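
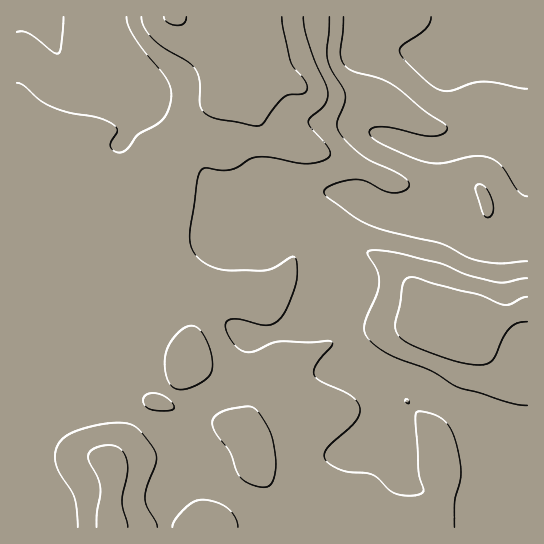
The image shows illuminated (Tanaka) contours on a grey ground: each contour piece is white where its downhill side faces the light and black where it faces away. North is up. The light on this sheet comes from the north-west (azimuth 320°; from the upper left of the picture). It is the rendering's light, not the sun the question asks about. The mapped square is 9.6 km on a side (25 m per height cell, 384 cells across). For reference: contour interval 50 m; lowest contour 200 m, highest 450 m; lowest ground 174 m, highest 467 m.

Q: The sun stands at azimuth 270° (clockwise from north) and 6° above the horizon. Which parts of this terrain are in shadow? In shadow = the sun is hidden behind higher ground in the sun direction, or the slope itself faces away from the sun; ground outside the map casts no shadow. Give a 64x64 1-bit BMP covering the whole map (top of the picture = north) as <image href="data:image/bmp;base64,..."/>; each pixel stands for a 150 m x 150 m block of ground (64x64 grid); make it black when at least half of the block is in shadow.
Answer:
<image width="64" height="64" href="data:image/bmp;base64,Qk0+AgAAAAAAAD4AAAAoAAAAQAAAAEAAAAABAAEAAAAAAAACAAATCwAAEwsAAAIAAAAAAAAA////AAAAAAAAAQAAAAAAAAADAAAAAAAAAAOAAAAAAAAAB4AAAAAAAAADgAAAAAAAAAOAAAAAAAAAA8AAAAAAAAABgAAAAAAAAAAAAAAAAAAAAAAAAAAAAAAAAAAAAAAAAAAAAAAAAAAAAAAAAAAAAAAAAAAAAAAAAAAAAAAAAAAAAAAAAAAAAAAAAAAAAAAAAAAAAAAAAAAAAAAAAAAAAAAAAAAAAAAAAAAAAAAAAAAAAADAAAAAAAAAAeAAAAAAAAAB4AAAAAAAAAHAAAAAAAAAAAAAAAAAAAAAAAAAAAAAAAAAAAAAAAAAAAAAAAAAAAAAAAAAAAAAAAAAAAAAAAAAAAAAAAAAAAAAAAAAAAAAAAAAAAAAAAAAAAAAAAAAAAAAAAAAAAAAAAYAAAAAAAAABwAAAAAAAAAHAAAAAAAAAAcAAAAAAAAABwAAAAAAAAAGAAAAAAAAAAAAAAAADAAAAAAAAAAIAAAAAAAAAAAAAAAAAAAAAAAAAAAAAAAAAAAAAADwAAAAAAAAAfAAAAAAAAAD4AAAAAAAAAHAAAAAAAAAAcAAAAAAAAAD4AAAAAAAAAPwAAAAAAAAB/AAAAAAAAAH+AAAAAAAAAf8AAAAAAAAD/4AAAAAAAAP/gAAAAAAAB/+AAAAAAAAP/wAAAAAAAB//AAAAAAAAH/4AAAAAAAAf/gAAA=="/>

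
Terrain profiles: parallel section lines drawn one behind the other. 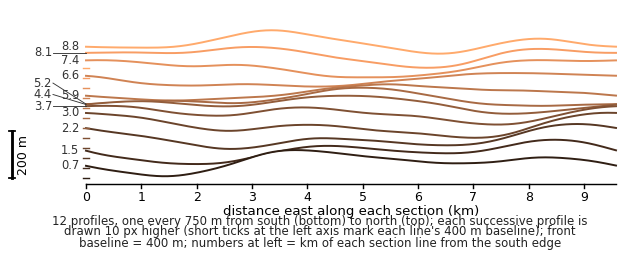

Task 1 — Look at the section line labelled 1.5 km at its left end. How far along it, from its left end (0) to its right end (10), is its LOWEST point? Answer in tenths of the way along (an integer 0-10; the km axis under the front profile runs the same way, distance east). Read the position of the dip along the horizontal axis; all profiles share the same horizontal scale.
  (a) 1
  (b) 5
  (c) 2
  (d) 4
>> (c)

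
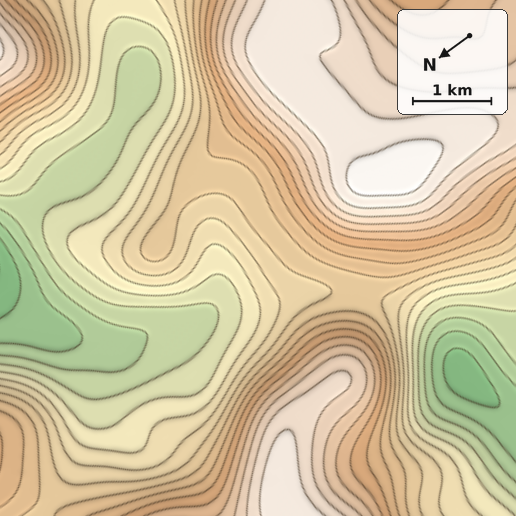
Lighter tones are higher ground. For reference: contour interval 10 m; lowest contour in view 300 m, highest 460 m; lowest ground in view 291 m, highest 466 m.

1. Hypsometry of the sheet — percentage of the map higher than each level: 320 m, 92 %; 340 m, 74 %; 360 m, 59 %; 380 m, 43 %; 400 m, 32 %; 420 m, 24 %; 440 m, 16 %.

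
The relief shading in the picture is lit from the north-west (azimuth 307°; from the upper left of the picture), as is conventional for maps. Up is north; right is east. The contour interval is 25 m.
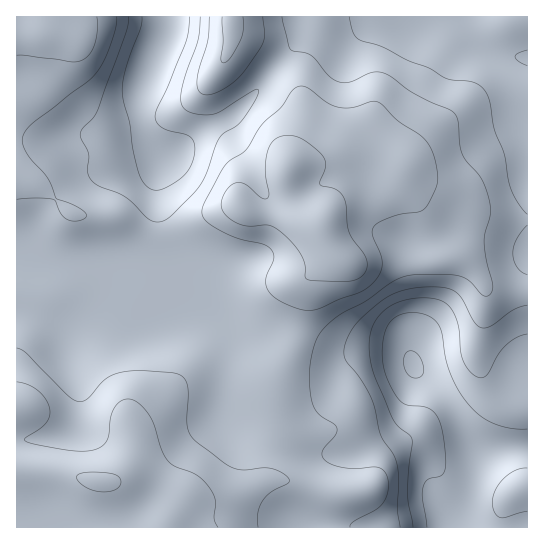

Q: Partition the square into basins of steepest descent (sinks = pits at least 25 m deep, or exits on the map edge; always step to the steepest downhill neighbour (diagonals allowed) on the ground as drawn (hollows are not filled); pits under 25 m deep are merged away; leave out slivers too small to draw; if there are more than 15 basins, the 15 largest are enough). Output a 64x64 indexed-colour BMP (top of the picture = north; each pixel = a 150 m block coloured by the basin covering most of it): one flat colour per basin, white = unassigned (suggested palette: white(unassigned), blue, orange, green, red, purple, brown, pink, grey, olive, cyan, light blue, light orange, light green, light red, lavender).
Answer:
<image width="64" height="64" href="data:image/bmp;base64,Qk12CAAAAAAAAHYAAAAoAAAAQAAAAEAAAAABAAQAAAAAAAAIAAATCwAAEwsAABAAAAAAAAAA////ALR3HwAOf/8ALKAsACgn1gC9Z5QAS1aMAMJ34wB/f38AIr28AM++FwDox64AeLv/AIrfmACWmP8A1bDFABEREREREREREREREREREREREREREREREREREREREREREREREREREREREREREREREREREREREREREREREREREREREREREREREREREREREREREREREREREREREREREREREREREREREREREREREREREREREREREREREREREREREREREREREREREREREREREREREREREREREREREREREREREREREREREREREREREREREREREREREREREREREREREREREREREREREREREREREREREREREREREREREREREREREREREREREREREREREREREREREREREREREREREREREREREREREREREREREREREREREREREREREREREREREREREREREREREREREREREREREREREREREREREREREREREREREREREREREREREREREREREREREREREREREREREREREREREREREREREREREREREREREREREREREREREREREREREREREREREREREREREREREREREREREREREREREREREREREREREREREREREREREREREREREREREREREREREREREREREREREREREREREREREREREREREREREREREREREREREREREREREREREREREREREREREREREREREREREREREREREREREREREREREREREREREREREREREREREREREREREREREREREREREREREREREREREREREREREREREREREREREREREREREREREREREREREREREREREREREREREREREREREREREREREREREREREREREREREREREREREREREREREREREREREREREREREREREREREREREREREREREREREREREREREREREREREREREREREREREREREREREREREREREREREREREREREREREREREREREREREREREREREREREREREREREREREREREREREREREREREREREREREREREREREREREREREREREREREREREREREREREREREREREREREREREREREREREREREREREREREREREREREREREREREREREREREREREREREREREREREREREREREREREREREREREREREREREREREREREREREREREREREREREREREREREREREREREREREREREREREREREREREREREREREREREREREREREREREREREREREREREREREREREREREREREREREREREREREREREREREREREREREREREREREREREREREREREREREREREREREzMzEREREREREREREREREREREREREREREREREREREREzMzMREREREREREREREREREREREREREREREREREREREzMzMxEREREREREREREREREREREREREREREREREREREzMzMzERERERERERERERERERERERERERERERERERERMzMzMzMRERERERERERERERERERERERERERERERERERMzMzMzMxEREREREREREREREREREREREREREREREREREzMzMzMzERERERERERIiIhEREREREREREREREREREREzMzMzMzMRERERERESIiIiIhERERERERERERERERERETMzMzMzMxERERIiIiIiIiIiIiEREiIiIRERERERERETMzMzMzMzERERIiIiIiIiIiIiIiIiIiIRERERERERETMzMzMzMzMRESIiIiIiIiIiIiIiIiIiIhERERERERETMzMzMzMzMxESIiIiIiIiIiIiIiIiIiIiERERERERERMzMzMzMzMzIiIiIiIiIiIiIiIiIiIiIiIRERERERERMzMzMzMzMzMiIiIiIiIiIiIiIiIiIiIiIhEREREREREzMzMzMzMzMyIiIiIiIiIiIiIiIiIiIiIiERERERERETMzMzMzMzMzIiIiIiIiIiIiIiIiIiIiIiIzMzMzETMzMzMzMzMzMzMiIiIiIiIiIiIiIiIiIiIiIiMzMzMzMzMzMzMzMzMzMyIiIiIiIiIiIiIiIiIiIiIiIzMzMzMzMzMzMzMzMzMzIiIiIiIiIiIiIiIiIiIiIiIiMzMzMzMzMzMzMzMzMzMiIiIiIiIiIiIiIiIiIiIiIiIzMzMzMzMzMzMzMzMzMyIiIiIiIiIiIiIiIiIiIiIiIjMzMzMzMzMzMzMzMzMzIiIiIiIiIiIiIiIiIiIiIiIiMzMzMzMzMzMzMzMzMzMiIiIiIiIiIiIiIiIiIiIiIiIzMzMzMzMzMzMzMzMzMyIiIiIiIiIiIiIiIiIiIiIiITMzMzMzMzMzMzMzMzMzIiIiIiIiIiIiIiIiIiIiIiIhMzMzMzMzMzMzMzMzMzMiIiIiIiIiIiIiIiIiIiIiIhEzMzMzMzMzMzMzMzMzMyIiIiIiIiIiIiIiIiIiIiIhETMzMzMzMzMzMzMzMzMzIiIiIiIiIiIiIiIiIiIiIhERMzMzMzMzMzMzMzMzMzMiIiIiIiIiIiIiIiIiIiIhEREzMzMzMzMzMzMzMzMzMyIiIiIiIiIiIiIiIiIiIRERETMzMzMzMzMzMzMzMzMzIiIiIiIiIiIiIiIiIiEREREREzMzMzMzMzMzMzMzMzMRESIiIiIiIiIiIiIiIRERERETMzMzMzMzMzMzMzMzMxERIiIiIiIiIiIiIiIhERERERMzMzMzMzMzMzMzMzMz"/>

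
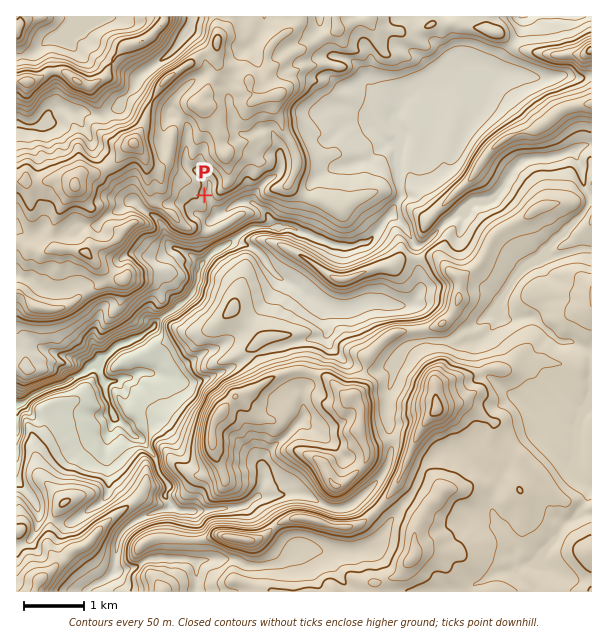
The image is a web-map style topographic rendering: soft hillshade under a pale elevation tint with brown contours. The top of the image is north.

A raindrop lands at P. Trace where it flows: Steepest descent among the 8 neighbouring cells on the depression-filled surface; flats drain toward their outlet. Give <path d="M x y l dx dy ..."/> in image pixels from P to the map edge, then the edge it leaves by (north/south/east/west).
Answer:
<path d="M204 195l3 0 3 3 0 3 3 3 5 11 7-3 9-8 3 0 2-1 13 0 6 4 2 0 9 9 4 9-1 2-14 0-1 1-6 0-6 5-5 1-10 9-6 3-5 0-15 15-4 9-2 12-3 3-1 8-9 9-6 1-9 9-2 0-4 5-2 0-12 13-1 0-8 6-9 3-3 3-3 0-4 3-3 0-11 9-1 0-15 15-2 0-3 3-6 2-18 10-13 3-18 9-11 8-4-2"/>
exit: west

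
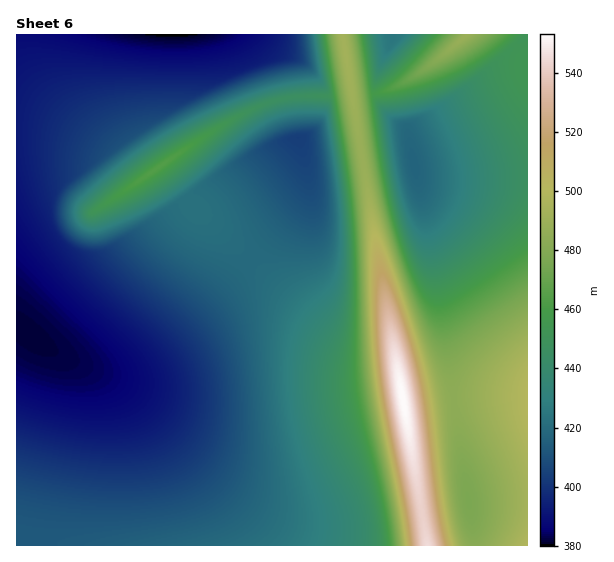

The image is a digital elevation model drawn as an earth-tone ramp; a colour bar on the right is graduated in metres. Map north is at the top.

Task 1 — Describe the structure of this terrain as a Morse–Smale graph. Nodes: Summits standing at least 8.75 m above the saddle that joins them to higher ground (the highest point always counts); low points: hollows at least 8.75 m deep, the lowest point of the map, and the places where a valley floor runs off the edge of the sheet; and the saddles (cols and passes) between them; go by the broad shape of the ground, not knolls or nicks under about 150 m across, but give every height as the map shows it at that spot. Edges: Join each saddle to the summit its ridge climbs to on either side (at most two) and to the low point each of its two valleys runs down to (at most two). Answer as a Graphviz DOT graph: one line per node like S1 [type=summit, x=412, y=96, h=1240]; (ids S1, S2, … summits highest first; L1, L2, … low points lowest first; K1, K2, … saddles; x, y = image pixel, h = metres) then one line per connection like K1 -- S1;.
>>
graph terrain {
  S1 [type=summit, x=403, y=400, h=553];
  S2 [type=summit, x=527, y=399, h=500];
  S3 [type=summit, x=466, y=36, h=489];
  S4 [type=summit, x=158, y=168, h=464];
  L1 [type=low, x=171, y=35, h=380];
  L2 [type=low, x=37, y=337, h=382];
  L3 [type=low, x=298, y=139, h=404];
  L4 [type=low, x=414, y=164, h=417];
  L5 [type=low, x=393, y=39, h=425];
  K1 [type=saddle, x=422, y=517, h=542];
  K2 [type=saddle, x=362, y=152, h=488];
  K3 [type=saddle, x=454, y=401, h=484];
  K4 [type=saddle, x=378, y=93, h=459];
  K5 [type=saddle, x=514, y=45, h=452];
  K6 [type=saddle, x=282, y=99, h=446];
  K7 [type=saddle, x=250, y=260, h=420];
  K1 -- S1;
  K1 -- L2;
  K1 -- L4;
  K2 -- S1;
  K2 -- L3;
  K2 -- L4;
  K3 -- S1;
  K3 -- S2;
  K3 -- L4;
  K4 -- S1;
  K4 -- S3;
  K4 -- L4;
  K4 -- L5;
  K5 -- S1;
  K5 -- S3;
  K5 -- L4;
  K6 -- S1;
  K6 -- S4;
  K6 -- L1;
  K6 -- L3;
  K7 -- S1;
  K7 -- L2;
  K7 -- L3;
}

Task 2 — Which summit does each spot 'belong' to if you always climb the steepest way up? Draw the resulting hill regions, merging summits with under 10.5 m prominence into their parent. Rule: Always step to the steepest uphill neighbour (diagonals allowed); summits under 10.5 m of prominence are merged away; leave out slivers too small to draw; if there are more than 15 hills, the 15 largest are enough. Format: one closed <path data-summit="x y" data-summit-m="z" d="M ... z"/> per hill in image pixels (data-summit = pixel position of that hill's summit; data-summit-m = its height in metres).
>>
<path data-summit="403 400" data-summit-m="553" d="M391 34l-142 0 23 26 0 5 3 0 0 10 4 9-2 3 3 0 0 9 3 4 2 17 6 19 4 3-25 7-29 16-95 67-43 36-69 70-4 0-9-8-5 1 1 218 458-1-34-238-25-131 17 3 14 0 81-4 0-139-61 53-24 18-32 20-2 6-25-22-9-16 4-26 13-28z"/><path data-summit="159 167" data-summit-m="464" d="M247 34l-231 1 1 292 4 0 9 8 4 0 69-70 43-36 95-67 29-16 25-7-4-3-6-19-2-17-3-4 0-9-3 0 2-3-4-9 0-10-3 0 0-5-4-5z"/><path data-summit="527 399" data-summit-m="500" d="M527 175l-80 4-14 0-17-3 25 131 34 239 53-1z"/><path data-summit="467 35" data-summit-m="489" d="M527 34l-134 0-1 7-13 28-4 16 1 14 8 12 25 22 2-6 32-20 24-18 52-46z"/>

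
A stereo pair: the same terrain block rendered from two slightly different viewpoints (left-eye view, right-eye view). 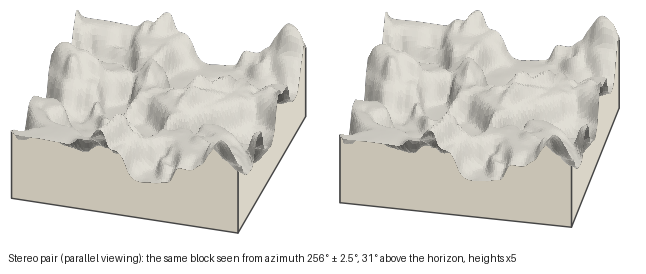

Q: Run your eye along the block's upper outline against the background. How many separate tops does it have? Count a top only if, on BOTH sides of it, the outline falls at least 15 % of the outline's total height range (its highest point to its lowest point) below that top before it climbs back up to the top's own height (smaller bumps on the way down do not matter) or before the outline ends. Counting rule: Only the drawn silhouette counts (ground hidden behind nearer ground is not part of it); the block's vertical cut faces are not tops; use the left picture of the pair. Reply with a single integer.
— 2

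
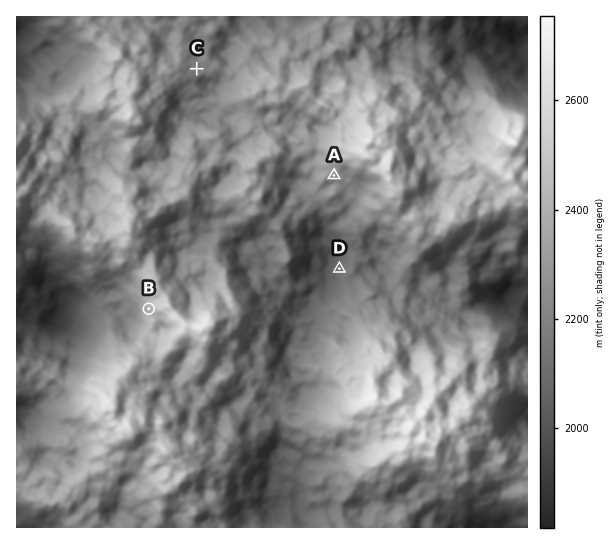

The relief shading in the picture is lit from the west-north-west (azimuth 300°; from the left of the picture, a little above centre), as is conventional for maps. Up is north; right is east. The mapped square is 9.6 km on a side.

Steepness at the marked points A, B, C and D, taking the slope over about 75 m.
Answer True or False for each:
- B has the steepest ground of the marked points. True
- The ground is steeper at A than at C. True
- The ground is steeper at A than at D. False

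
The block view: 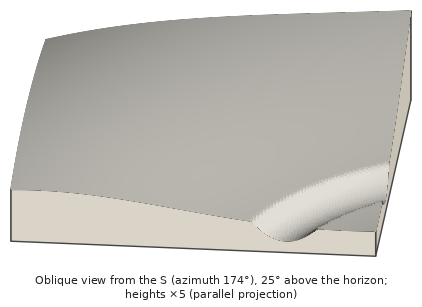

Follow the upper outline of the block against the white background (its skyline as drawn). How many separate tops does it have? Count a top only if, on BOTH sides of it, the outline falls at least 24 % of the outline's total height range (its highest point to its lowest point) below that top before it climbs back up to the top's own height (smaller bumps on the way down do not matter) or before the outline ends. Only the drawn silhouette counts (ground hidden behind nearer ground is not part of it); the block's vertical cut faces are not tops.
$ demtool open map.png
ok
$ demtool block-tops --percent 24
0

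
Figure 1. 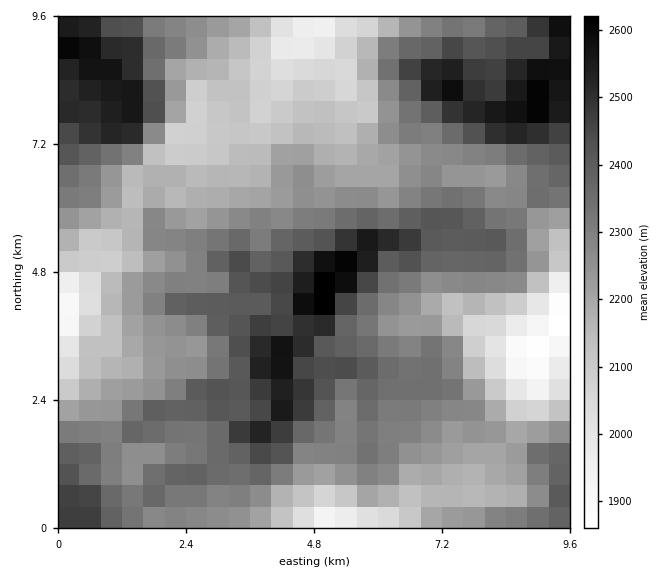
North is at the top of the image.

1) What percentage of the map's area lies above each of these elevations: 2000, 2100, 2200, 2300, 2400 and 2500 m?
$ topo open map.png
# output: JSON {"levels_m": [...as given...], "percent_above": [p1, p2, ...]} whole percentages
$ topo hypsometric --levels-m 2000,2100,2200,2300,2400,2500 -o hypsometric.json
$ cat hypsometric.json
{"levels_m": [2000, 2100, 2200, 2300, 2400, 2500], "percent_above": [96, 87, 71, 47, 24, 10]}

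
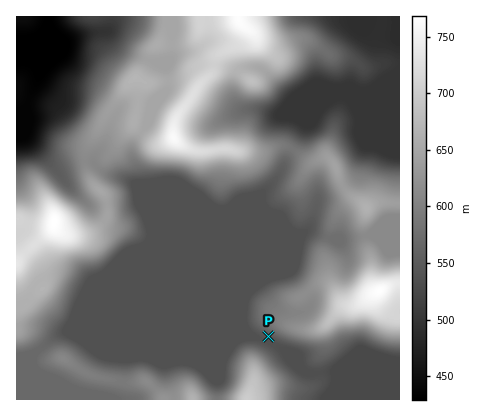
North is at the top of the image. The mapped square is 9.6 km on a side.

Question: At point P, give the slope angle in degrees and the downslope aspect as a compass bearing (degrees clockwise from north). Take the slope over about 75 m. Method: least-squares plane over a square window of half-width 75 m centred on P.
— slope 6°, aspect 203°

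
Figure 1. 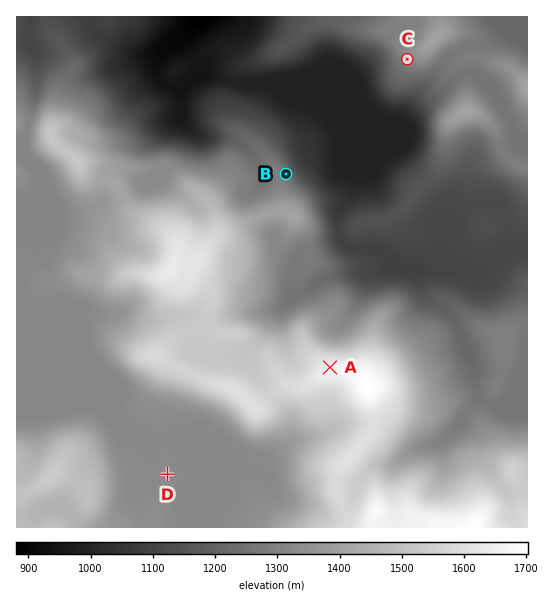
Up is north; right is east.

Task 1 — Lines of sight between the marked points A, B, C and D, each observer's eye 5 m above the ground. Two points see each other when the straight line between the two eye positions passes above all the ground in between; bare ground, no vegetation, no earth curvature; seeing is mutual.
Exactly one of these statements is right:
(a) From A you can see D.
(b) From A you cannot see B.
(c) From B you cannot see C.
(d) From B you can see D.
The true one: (b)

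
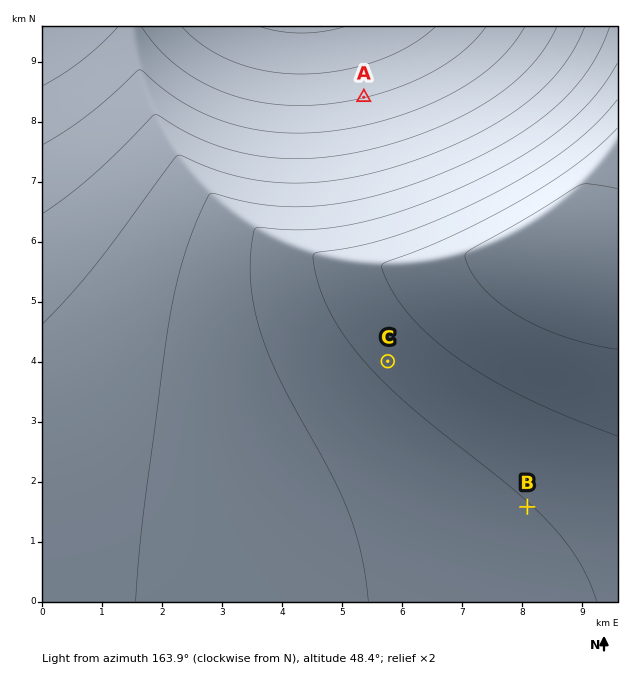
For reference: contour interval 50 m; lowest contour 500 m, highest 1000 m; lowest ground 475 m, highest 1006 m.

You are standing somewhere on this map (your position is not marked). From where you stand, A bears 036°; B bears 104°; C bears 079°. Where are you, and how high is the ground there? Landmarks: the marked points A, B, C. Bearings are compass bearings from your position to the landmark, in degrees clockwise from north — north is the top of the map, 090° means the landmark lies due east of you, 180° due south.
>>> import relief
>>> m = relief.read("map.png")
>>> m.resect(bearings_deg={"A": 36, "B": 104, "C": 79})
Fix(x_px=137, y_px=410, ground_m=710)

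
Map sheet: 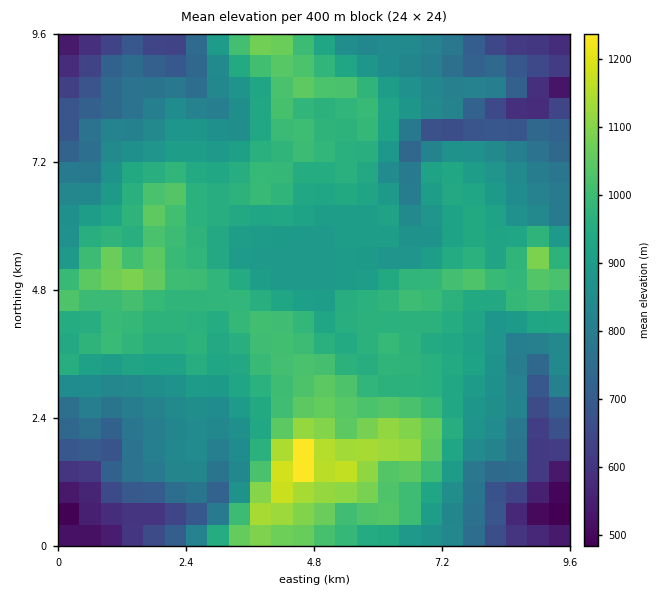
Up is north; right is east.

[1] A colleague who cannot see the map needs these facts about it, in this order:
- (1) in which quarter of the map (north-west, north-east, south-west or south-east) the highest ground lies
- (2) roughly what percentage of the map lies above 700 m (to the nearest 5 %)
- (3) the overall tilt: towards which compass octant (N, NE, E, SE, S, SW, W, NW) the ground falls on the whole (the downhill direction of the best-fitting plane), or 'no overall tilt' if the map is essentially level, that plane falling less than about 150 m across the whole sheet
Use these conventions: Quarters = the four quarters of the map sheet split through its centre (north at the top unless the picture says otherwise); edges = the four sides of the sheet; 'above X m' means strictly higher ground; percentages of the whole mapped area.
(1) Look to the south-west quarter for the highest ground.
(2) About 90 % of the map lies above 700 m.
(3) No overall tilt - high and low ground are spread across the sheet.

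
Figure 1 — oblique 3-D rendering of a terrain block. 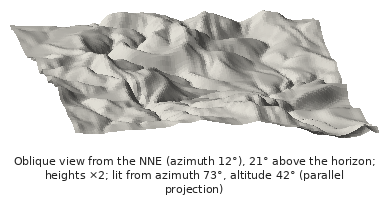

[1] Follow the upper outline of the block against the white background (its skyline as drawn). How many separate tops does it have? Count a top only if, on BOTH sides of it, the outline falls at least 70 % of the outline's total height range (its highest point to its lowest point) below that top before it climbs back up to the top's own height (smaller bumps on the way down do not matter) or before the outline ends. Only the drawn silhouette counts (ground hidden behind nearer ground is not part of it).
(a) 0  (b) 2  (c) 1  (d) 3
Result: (a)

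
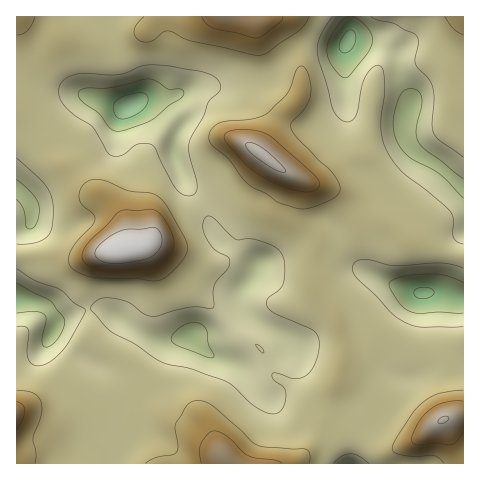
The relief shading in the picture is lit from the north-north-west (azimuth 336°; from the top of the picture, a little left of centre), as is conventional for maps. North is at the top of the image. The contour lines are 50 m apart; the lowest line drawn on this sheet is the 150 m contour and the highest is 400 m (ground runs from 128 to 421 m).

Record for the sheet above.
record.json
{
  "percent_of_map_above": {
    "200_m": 94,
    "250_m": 73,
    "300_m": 16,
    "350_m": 6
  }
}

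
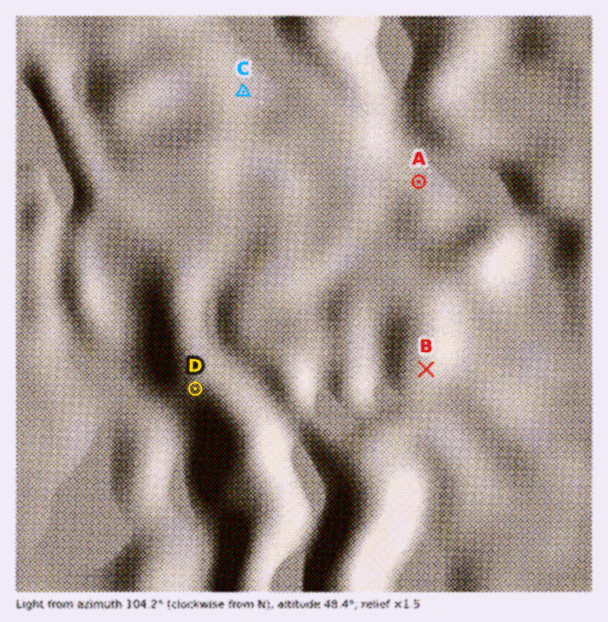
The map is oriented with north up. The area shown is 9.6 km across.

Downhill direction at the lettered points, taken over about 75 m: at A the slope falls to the NE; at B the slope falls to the SE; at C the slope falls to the E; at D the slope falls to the SW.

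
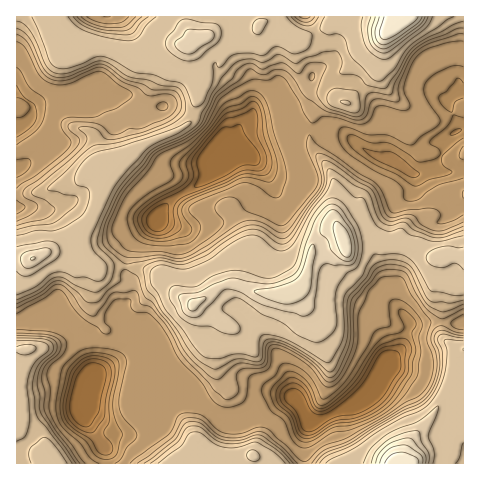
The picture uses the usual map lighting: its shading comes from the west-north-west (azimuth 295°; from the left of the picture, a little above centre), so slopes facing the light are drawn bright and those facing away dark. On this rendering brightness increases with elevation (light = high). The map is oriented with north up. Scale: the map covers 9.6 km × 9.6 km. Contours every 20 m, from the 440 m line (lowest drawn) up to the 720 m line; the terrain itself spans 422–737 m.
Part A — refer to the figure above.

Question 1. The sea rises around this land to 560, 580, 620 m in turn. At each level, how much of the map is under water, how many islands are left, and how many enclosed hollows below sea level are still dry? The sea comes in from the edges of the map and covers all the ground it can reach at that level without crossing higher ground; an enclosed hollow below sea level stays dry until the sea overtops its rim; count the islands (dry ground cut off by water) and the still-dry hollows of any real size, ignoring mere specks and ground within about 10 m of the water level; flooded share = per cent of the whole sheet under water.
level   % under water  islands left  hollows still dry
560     49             0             0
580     55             0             0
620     70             0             0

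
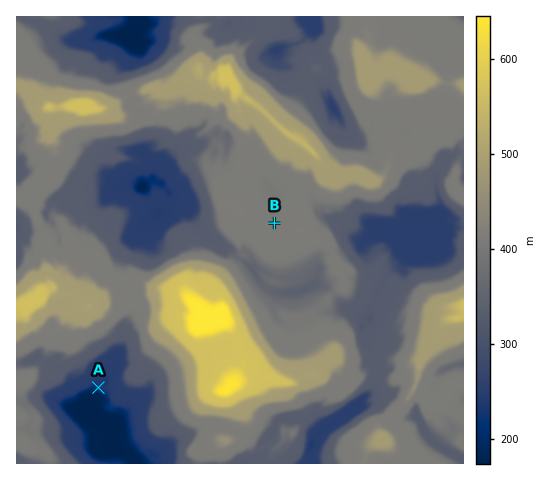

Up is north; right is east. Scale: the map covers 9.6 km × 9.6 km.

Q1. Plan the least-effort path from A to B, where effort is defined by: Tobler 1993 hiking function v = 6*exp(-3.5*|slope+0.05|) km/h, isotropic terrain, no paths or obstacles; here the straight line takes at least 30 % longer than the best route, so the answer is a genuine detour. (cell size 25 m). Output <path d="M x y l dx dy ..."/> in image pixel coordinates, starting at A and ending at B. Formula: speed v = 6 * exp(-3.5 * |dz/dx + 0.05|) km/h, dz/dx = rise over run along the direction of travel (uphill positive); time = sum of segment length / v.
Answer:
<path d="M98 388l0-5 1-2 0-23 2-2 5-6 3-4 1-3 0-6 7-14 12-11 15-31 2-2 2-1 4-4 31-16 32 0 2 1 10 0 4-2 4 0 2-1 2-5 3-2 1-3 16-8 15-15"/>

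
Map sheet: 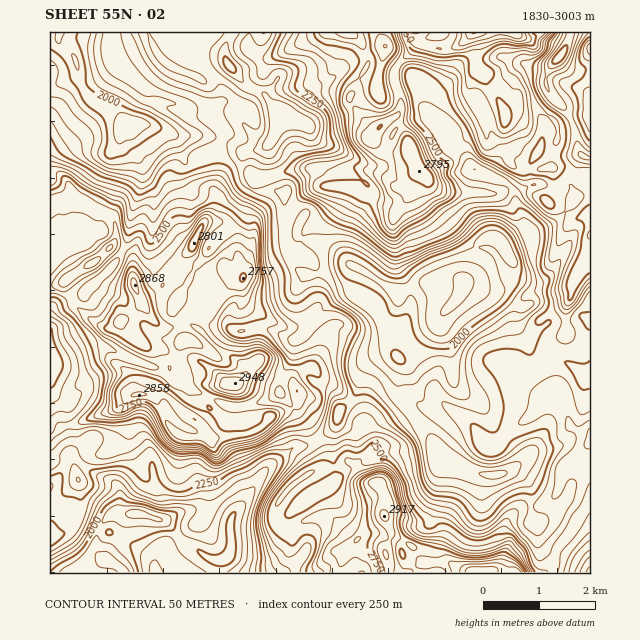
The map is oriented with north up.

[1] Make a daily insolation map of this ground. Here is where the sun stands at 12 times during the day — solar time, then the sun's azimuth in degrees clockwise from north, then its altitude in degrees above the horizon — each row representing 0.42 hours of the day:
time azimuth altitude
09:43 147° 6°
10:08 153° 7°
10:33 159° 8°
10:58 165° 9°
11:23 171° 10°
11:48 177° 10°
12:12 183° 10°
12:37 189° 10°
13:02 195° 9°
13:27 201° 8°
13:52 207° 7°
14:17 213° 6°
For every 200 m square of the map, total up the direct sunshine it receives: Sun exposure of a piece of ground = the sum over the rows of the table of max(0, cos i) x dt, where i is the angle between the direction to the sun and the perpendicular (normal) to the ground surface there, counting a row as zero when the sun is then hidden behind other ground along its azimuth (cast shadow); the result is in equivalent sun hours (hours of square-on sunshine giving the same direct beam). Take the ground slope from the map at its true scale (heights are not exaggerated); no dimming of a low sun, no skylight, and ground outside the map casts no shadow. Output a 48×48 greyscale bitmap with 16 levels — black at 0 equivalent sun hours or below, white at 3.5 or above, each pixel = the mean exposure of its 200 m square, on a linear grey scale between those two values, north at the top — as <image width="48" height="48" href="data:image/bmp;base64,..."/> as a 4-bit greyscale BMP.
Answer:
<image width="48" height="48" href="data:image/bmp;base64,Qk32BAAAAAAAAHYAAAAoAAAAMAAAADAAAAABAAQAAAAAAIAEAAATCwAAEwsAABAAAAAAAAAAAAAAABEREQAiIiIAMzMzAERERABVVVUAZmZmAHd3dwCIiIgAmZmZAKqqqgC7u7sAzMzMAN3d3QDu7u4A////AKlSEGZCIhAAATV1FXRnZkE2hRABAAAlMd2kV4UiMRFBEjZ4IUVVdiEwAAAAABAUUKy4iFEAIlhzNFeHUxASIDQQAAAAAAAUdSWYVBAAA5hSNGdkZRADM0AAAAAAAAABWBFYQAAAASRUMkUhRTACWEEAAAAAAQAANTM2hDNYp0NWQiJSAAADMTEAAAAAARIhFCZ3q7793sh3dBBFIAAlUhAAAAAAAAAzEiWXZpqXmpqoZSAFYwA2dBAAAAAAAAATIoMiWrdEZnnLlzEANkIgAAAAAAAAAAAUQ3MX3rdFaJr/yVIQABMwAAAAAAAAAAACVFREWKh4z//87ZYwAAAAAAAAAAASIQAAE4lxI1ec7/yL//tSEAAAAAAAAAAAJDIREjirmXepgiUQE57JcgAAAAAAAAAAE1QiMQE6//zJJHIBIRe6hhAAAAAAAAAAASQyEAAAF9/oRAAQAAAUdjAAAAAAAAAAERMyEAEQFFq0MABK6iADUyMAAAAAAAARERIyEBIiIQAAAAJ5l1ERADMAAAAAAAARERAREREkQxAAABEgAoYgAyAAAAAAAAERERAAEyNFZAAAADMAAVcgAQAAAAAAAAASEREBNFZVMBRUMAAAAAEAAAIQAAAAAAABARI0Q1ZmaaYhIQEAAAAAAAIhAAAAAAAAAAE0Q1V5mXMmVlIAAAAAAAIxAAAAAAAAABISIrqUASSDABEQABEAAAAAAAAAAAAAAAI2MocwAARhECIxAREAAAAAAAAAAAAAAAA5xscQABYSQiIldSIAAAAAAAAAAAAAABFVeGpxATQRRCM1eFIAAAAAABEAAAAAAAIjWgF6MBAQFUJEI0EAAAAAE2UhAAAAACVRJxADcxAAA2ERECEAAAEBNruUIREQAENSEyAAFiAAAZMAADIQABIje9zuxzERA0IzExEAAAAAABYQADMREjVorOy87rURNTIlNBIQAAAAAARRABMiI1iqqs3KibqHhzREcmQjEAAAAAAQAAMjImmphVrcl4zux3q0JENCEAAAAAAAAAERZ4mZYyeb3Kzup7tzAAIQAAAAAAAAAAARW8qXJHV6uHd2aGIDMgEAAAAAAAAAACVkIiIhVyR3QQAAKmJURBAAAAAAAAAAAAAkQgAEQSVSEhAX63qXMQAAAAAAAAAAAAAAAAACZ1UwAUXdZDABAAAAAAAAAAAAAAAAAAA7tSQhAVipdlJFJAAAAAAAAAABEQAAAAB2VREAATZnuZU0WAAAAAAAAAABETAAAANBFVAAE0ZWmXVCRwAAAAAAAAAREiAAAAVBACIRJGdFNUUgNAAAAAAAABACEQESI2ZQAAEiM1VFEzEAJAAAAAERIRAAABI0ZVMRAAESIlZzESADUhAAAREiAAAAADMBJDEAADESNDiEEBEBEBAAEiMgAAAAASRDM0MRECRHqWUyECIAEwABIjMAABEQJTWrlmQyEAnv/aMgJGgQGAASM0IAEiJCIgAmmYd3EBa5d9y6v/lQAwERIzESMzRUAQARN5u0EUdiATzc7FiiAA=="/>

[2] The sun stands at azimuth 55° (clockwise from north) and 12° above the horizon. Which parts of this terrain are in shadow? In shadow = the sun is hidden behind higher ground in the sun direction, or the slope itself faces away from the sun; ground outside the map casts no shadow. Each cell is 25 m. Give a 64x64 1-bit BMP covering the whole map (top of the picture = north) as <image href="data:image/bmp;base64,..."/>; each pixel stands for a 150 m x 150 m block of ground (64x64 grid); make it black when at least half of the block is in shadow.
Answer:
<image width="64" height="64" href="data:image/bmp;base64,Qk0+AgAAAAAAAD4AAAAoAAAAQAAAAEAAAAABAAEAAAAAAAACAAATCwAAEwsAAAIAAAAAAAAA////AAAAAAAB8f//3wMAAkPg///PAAAAP8D/945gAAA/AP///gAAAB+B//f/AAAAH/+f4/8AAAD//w/B/gAACP//h8D+AAAA///D4P4AAAD//4HgfgAAQv//4PB8AADw///w8DAD9vD///j4IAP/8P///vgAB/nw///v+AAH4PD//+eeAAfAeP/+YAwAB8A4//3AADAPgBj/+wBAMAMACP/6fAAgAAAA//D+GCAAAAD/gPwYAADwAP8AcAAAAeAA/4DwAAAB4AD/OMQAAAHgAP/wGAAAAMAA/+AwAAAAwAD/weAAAAADAP+AwAAAAQ/A/xAGAAAD//D/MAQAAAP/+O/gBAAAA//4z+AGAAAP//zHwAYGEF//+IPACAf/3//4A8AQD/+P//wBhAAP/9///ACDgA//v//+AgOAH/+P//4CAYAf/4D/9wcMwD//gH//AgTAP/+Af/sABAA//wB/8AAAAD//gH/gAAAgf//AB8BAAAB/j6A/wcAYAT//cH/wAAgAP//h/mAAAAD//+H8AAAAAP//w/ADAAAA//zD8CcA/+B/+Ef8BwH/8H/4D/wHAf/gf/gf/AcD/gB/8B/4Dg//wf/zn/geD+8D/+Of8B4f2AP/5//wOD8wB/+//+A4PmAP/7//wB48QA/////fHzyADn/7///PPAAGd/nx/4cMAAA/8eHmAw=="/>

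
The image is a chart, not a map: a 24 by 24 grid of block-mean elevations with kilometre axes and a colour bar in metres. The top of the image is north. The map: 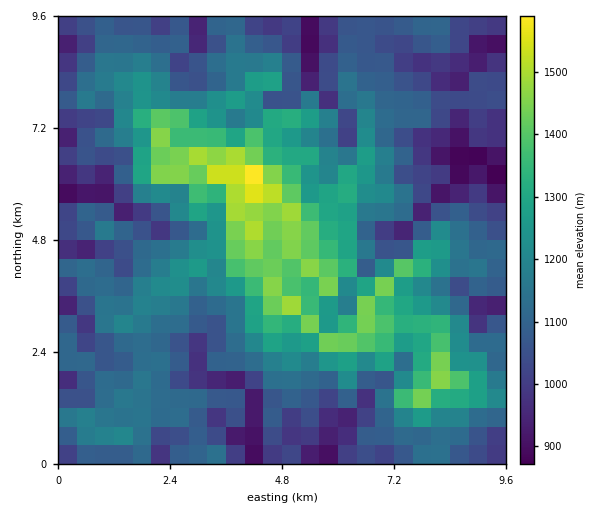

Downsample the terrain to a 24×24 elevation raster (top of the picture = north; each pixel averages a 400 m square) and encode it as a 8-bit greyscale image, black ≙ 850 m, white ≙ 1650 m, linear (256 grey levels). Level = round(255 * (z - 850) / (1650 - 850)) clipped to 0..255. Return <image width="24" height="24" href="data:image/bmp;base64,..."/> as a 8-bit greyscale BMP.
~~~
<image width="24" height="24" href="data:image/bmp;base64,Qk12BgAAAAAAADYEAAAoAAAAGAAAABgAAAABAAgAAAAAAEACAAATCwAAEwsAAAABAAAAAAAAAAAAAAEBAQACAgIAAwMDAAQEBAAFBQUABgYGAAcHBwAICAgACQkJAAoKCgALCwsADAwMAA0NDQAODg4ADw8PABAQEAAREREAEhISABMTEwAUFBQAFRUVABYWFgAXFxcAGBgYABkZGQAaGhoAGxsbABwcHAAdHR0AHh4eAB8fHwAgICAAISEhACIiIgAjIyMAJCQkACUlJQAmJiYAJycnACgoKAApKSkAKioqACsrKwAsLCwALS0tAC4uLgAvLy8AMDAwADExMQAyMjIAMzMzADQ0NAA1NTUANjY2ADc3NwA4ODgAOTk5ADo6OgA7OzsAPDw8AD09PQA+Pj4APz8/AEBAQABBQUEAQkJCAENDQwBEREQARUVFAEZGRgBHR0cASEhIAElJSQBKSkoAS0tLAExMTABNTU0ATk5OAE9PTwBQUFAAUVFRAFJSUgBTU1MAVFRUAFVVVQBWVlYAV1dXAFhYWABZWVkAWlpaAFtbWwBcXFwAXV1dAF5eXgBfX18AYGBgAGFhYQBiYmIAY2NjAGRkZABlZWUAZmZmAGdnZwBoaGgAaWlpAGpqagBra2sAbGxsAG1tbQBubm4Ab29vAHBwcABxcXEAcnJyAHNzcwB0dHQAdXV1AHZ2dgB3d3cAeHh4AHl5eQB6enoAe3t7AHx8fAB9fX0Afn5+AH9/fwCAgIAAgYGBAIKCggCDg4MAhISEAIWFhQCGhoYAh4eHAIiIiACJiYkAioqKAIuLiwCMjIwAjY2NAI6OjgCPj48AkJCQAJGRkQCSkpIAk5OTAJSUlACVlZUAlpaWAJeXlwCYmJgAmZmZAJqamgCbm5sAnJycAJ2dnQCenp4An5+fAKCgoAChoaEAoqKiAKOjowCkpKQApaWlAKampgCnp6cAqKioAKmpqQCqqqoAq6urAKysrACtra0Arq6uAK+vrwCwsLAAsbGxALKysgCzs7MAtLS0ALW1tQC2trYAt7e3ALi4uAC5ubkAurq6ALu7uwC8vLwAvb29AL6+vgC/v78AwMDAAMHBwQDCwsIAw8PDAMTExADFxcUAxsbGAMfHxwDIyMgAycnJAMrKygDLy8sAzMzMAM3NzQDOzs4Az8/PANDQ0ADR0dEA0tLSANPT0wDU1NQA1dXVANbW1gDX19cA2NjYANnZ2QDa2toA29vbANzc3ADd3d0A3t7eAN/f3wDg4OAA4eHhAOLi4gDj4+MA5OTkAOXl5QDm5uYA5+fnAOjo6ADp6ekA6urqAOvr6wDs7OwA7e3tAO7u7gDv7+8A8PDwAPHx8QDy8vIA8/PzAPT09AD19fUA9vb2APf39wD4+PgA+fn5APr6+gD7+/sA/Pz8AP39/QD+/v4A////ADNMS0tWKktRXDEPLzgaEDI+NUZbXEY8L0tnbHFdOT5LOxgSPCsuGyVKS1ZTWldCMmNrYF5gV1lJKz8WSjA+JB00UW6Ebm5XUz9AWWJfWFZVR0YWRE9GNk4nXqO8lpOJcyVEWFVhVzoqIBk1W11WT3ZKRHWiwqyJZVNUREpaW0onT1BZanRof4lyi1qSvXt7U1Q3RVVZU0IrQVlwjIKJuriuoYWPqXZXV0gsYW9kWVlIQWCLnpW9gp28q5eanXIqRR5AYF5saWNOV2CNuMuig2i9n4+Bc1QgGzVVWFFqdHdhcoKjwqqgvnOMvYZyXTxPSVJZUTxXaHqDcKm0uK7DsplLdbCZeV1hUCYeMz9VW2Z4e7bDtcCzoIxjQUSGhGFUVThGZFBALEZYfL7QusK0lo5QMB9KdVxOPzdQSBstRHKNf83IwMujjopjYVcdQk08NA4VFDJqdW2lnNDi1bOCjJR3dF45FB4uFB0sHk2NwMG32trswaF9b5CAZT02LgwWBzJCOz+Mub3Oxc+7mpGRbWKHaVAsFAoJExxAVml/wqOjoY2rkIJuWzN2VD0oIhIsKS82OXGXsqyLfWRzkpaHazhvWFNTOB4xKUlkVmx9dGhoeYV2QUFkJlpiUlFNPDo7PjlaZnJ8bUU/UWSGiUUcPF9PTEE5JBs8OitKYmBpWzVCWmRkakkRO05GRzEoLSQaKRsyU1RQTE4gP15MRTANJ0hFOzhFSzgVEDI/TUNEM0YdUVQ2LTUOLUNFQ0lSUzcyLQ=="/>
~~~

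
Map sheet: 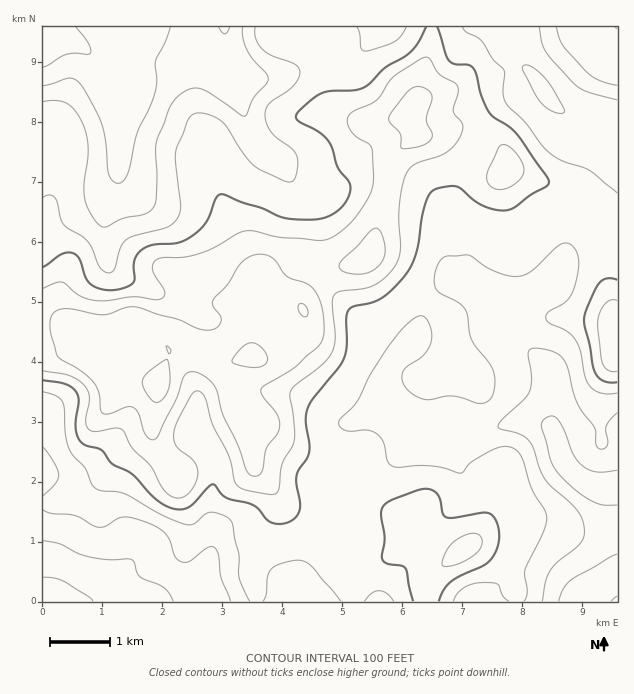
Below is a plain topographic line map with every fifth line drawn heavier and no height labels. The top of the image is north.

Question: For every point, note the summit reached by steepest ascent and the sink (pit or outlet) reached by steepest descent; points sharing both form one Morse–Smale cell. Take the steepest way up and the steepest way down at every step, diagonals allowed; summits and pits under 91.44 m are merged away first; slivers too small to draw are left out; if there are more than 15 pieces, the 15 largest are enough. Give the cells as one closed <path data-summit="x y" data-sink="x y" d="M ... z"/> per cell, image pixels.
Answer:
<path data-summit="158 384" data-sink="617 601" d="M467 128l-10 0-20 6-21 2-18 15-8 15-3 26-11 34-4 30-10 7-30 5-13 7-10 11-7 14 0 7 4 9 2 12-8 15-8 9-11 6-19 1-12-3-20 6-2 2 0 11 3 13 6 14 43 42 78 54 42 18 7 0 21 20 23 15 8 2-14 10-15 14-4 12 1 13 190 0 1-251-4-2 0-40-11-39-5-29-8-19-16-23-9-9-56-20-3-16-5-7-10-9z"/><path data-summit="158 384" data-sink="43 52" d="M431 26l-388 0-1 296 35 6 15 30 11 8 12 14 24 0 19 3 12-31 24 1 26 11 7 0 24-8-1-13-10-34 0-12 11-13 11-6 30 20 9 8 5-15 9-12 10-9 37-7 10-7 4-30 11-34 5-30 6-11 19-16-7-17 0-6 8-13 0-17 12-34z"/><path data-summit="158 384" data-sink="47 601" d="M56 323l-14 1 1 278 382 0 1-13 4-12 15-14 14-10-8-2-23-15-21-20-7 0-42-18-78-54-43-42-6-14-4-24-7 0-26-11-24-1-12 31-19-3-24 0-12-14-11-8-15-30z"/><path data-summit="158 384" data-sink="617 27" d="M617 26l-184 0-4 28-11 28 0 17-8 13 0 6 8 18 19-2 20-6 15 2 19 8 10 9 5 7 3 16 50 16 15 13 16 23 8 19 5 29 9 28 2 52 4-1z"/><path data-summit="158 384" data-sink="47 601" d="M262 278l-11 6-9 10-2 15 8 22 4 24 10 4 12 0 13-5 13-11 6-10 2-11-5-13-11-11z"/>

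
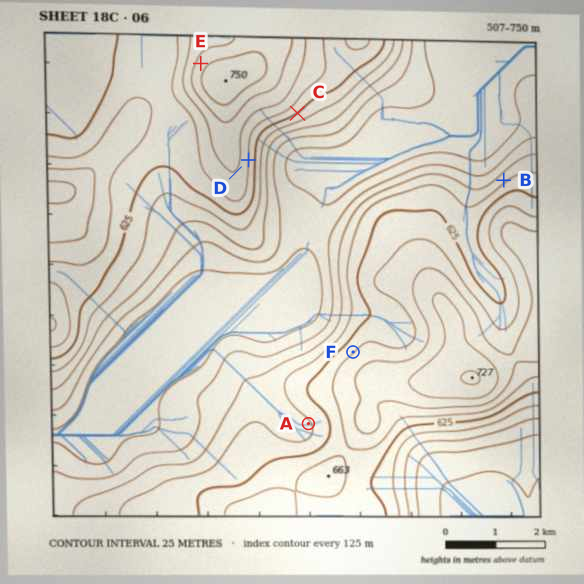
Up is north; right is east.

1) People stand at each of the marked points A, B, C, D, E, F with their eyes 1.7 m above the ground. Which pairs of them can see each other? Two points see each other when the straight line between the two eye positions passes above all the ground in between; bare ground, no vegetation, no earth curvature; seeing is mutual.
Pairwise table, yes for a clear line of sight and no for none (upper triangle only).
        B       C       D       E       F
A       no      no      no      no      no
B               yes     yes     no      no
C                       yes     no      yes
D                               no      yes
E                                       no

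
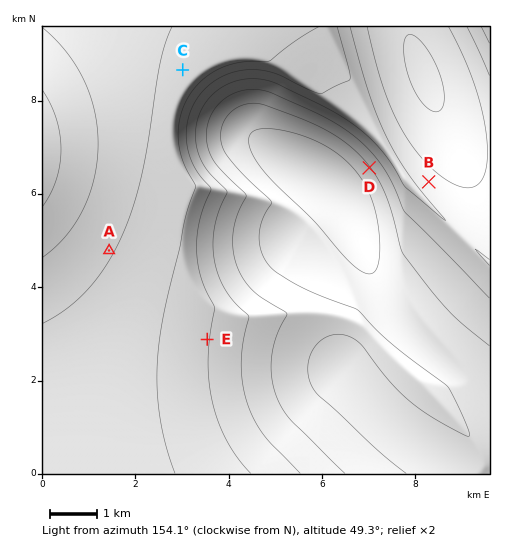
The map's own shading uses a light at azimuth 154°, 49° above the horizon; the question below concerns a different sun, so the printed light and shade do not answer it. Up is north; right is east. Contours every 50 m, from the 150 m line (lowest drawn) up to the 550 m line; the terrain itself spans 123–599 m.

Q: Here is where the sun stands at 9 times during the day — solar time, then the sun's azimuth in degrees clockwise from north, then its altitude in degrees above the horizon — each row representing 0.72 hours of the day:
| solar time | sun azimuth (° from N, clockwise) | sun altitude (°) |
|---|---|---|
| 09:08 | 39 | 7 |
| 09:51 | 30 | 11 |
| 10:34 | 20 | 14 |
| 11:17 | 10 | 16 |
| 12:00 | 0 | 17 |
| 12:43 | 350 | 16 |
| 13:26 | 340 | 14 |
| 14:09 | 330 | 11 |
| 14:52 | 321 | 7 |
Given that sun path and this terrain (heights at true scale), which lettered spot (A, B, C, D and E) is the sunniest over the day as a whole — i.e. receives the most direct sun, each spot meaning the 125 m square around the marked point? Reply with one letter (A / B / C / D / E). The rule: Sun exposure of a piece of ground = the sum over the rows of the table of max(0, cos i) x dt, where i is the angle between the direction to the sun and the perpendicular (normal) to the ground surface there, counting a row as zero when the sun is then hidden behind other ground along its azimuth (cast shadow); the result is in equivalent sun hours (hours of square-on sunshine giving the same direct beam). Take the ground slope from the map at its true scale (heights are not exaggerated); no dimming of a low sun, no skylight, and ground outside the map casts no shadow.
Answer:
D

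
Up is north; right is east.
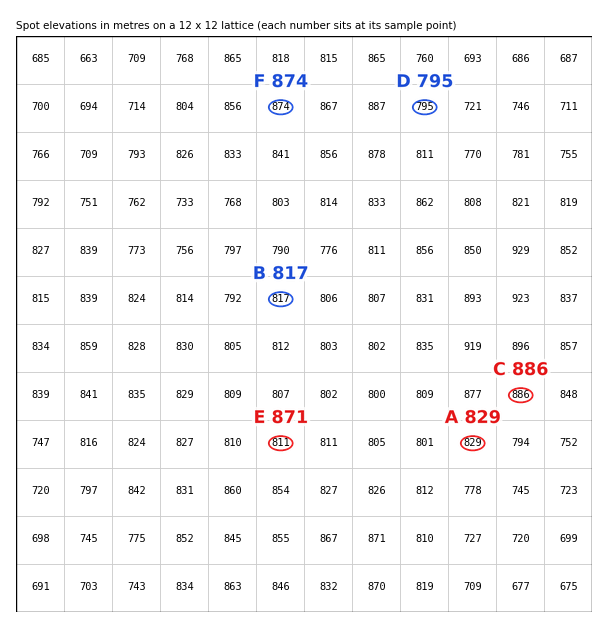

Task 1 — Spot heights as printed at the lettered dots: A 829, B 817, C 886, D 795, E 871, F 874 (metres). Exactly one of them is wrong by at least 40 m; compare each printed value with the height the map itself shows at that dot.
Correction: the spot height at E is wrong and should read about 811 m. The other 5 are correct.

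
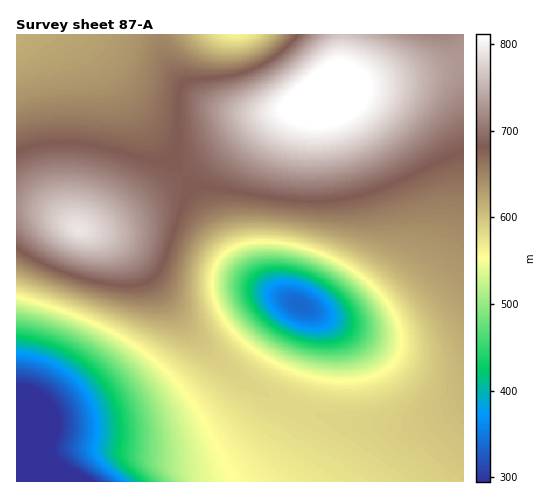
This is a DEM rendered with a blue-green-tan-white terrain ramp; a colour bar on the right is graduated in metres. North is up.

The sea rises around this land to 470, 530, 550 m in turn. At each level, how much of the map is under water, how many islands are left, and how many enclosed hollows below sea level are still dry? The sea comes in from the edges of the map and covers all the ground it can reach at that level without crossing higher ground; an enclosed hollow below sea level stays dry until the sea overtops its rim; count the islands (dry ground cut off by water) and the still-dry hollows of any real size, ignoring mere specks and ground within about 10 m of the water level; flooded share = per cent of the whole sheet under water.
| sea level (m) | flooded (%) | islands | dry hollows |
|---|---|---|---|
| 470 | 8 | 0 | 1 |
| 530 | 12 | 0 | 1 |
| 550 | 14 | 0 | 1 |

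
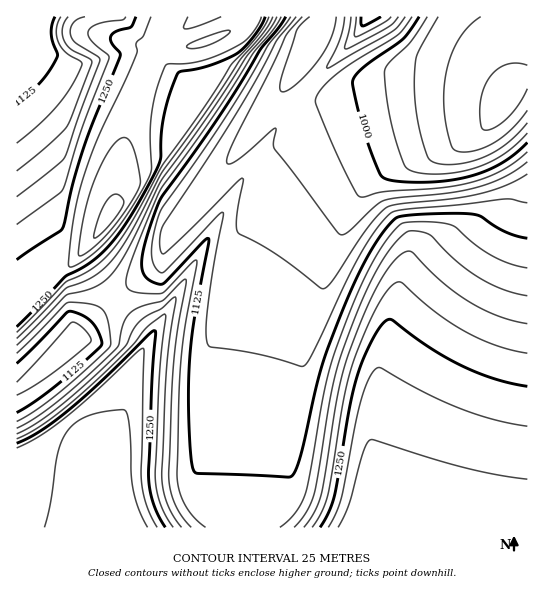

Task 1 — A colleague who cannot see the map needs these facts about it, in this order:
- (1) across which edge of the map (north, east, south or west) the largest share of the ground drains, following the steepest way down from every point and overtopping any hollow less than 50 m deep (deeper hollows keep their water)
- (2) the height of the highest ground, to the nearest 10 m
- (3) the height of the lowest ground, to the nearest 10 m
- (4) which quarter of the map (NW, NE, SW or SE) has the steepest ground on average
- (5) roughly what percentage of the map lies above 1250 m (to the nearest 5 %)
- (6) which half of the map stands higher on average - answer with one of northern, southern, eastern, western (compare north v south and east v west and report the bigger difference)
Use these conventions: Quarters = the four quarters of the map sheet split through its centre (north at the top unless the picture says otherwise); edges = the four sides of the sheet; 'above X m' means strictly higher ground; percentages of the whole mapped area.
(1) The largest share of the runoff leaves by the eastern edge.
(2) About 1330 m is the highest elevation on the sheet.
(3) About 890 m is the lowest elevation on the sheet.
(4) The steepest ground, on average, is in the north-west quarter.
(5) Ground above 1250 m makes up about 30 % of the sheet.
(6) Taken as a whole, the southern half is higher than the northern.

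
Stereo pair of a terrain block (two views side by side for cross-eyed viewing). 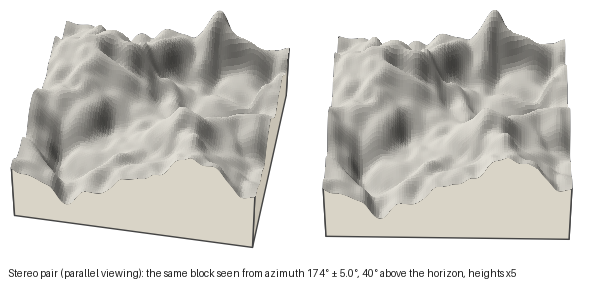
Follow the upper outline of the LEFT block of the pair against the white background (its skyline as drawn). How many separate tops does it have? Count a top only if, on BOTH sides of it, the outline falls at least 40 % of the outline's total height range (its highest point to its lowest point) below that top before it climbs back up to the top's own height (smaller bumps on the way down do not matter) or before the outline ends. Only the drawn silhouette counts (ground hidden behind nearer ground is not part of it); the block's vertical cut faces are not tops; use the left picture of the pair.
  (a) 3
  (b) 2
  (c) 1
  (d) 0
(d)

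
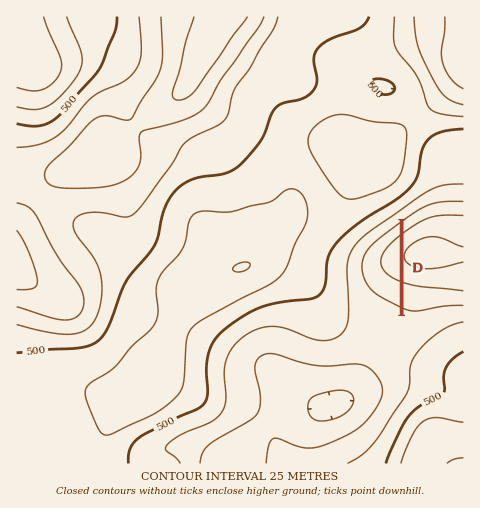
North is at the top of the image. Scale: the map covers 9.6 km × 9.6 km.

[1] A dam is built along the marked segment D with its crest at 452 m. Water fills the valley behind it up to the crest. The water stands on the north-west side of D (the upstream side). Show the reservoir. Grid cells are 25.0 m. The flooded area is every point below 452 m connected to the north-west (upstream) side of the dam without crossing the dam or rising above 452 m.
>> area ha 107.9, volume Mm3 18.86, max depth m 48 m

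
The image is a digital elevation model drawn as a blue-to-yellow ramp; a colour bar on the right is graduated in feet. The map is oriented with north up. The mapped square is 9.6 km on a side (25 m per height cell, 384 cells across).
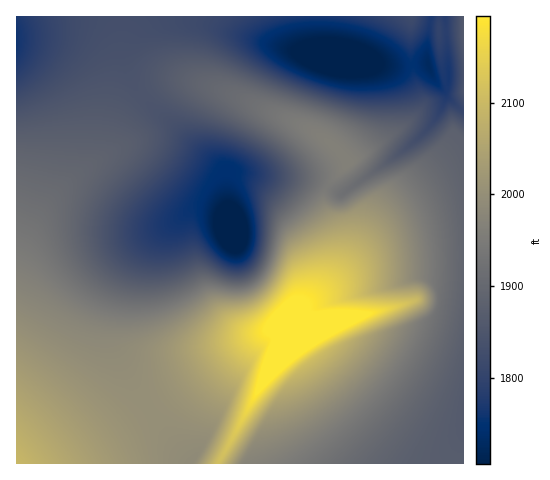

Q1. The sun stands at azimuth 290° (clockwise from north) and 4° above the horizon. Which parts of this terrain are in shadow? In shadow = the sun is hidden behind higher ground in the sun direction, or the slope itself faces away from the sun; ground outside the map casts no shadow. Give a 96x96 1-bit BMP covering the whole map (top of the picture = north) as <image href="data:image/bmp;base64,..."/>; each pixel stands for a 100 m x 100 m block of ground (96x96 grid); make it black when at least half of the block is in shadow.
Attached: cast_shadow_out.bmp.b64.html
<image width="96" height="96" href="data:image/bmp;base64,Qk2+BAAAAAAAAD4AAAAoAAAAYAAAAGAAAAABAAEAAAAAAIAEAAATCwAAEwsAAAIAAAAAAAAA////AAAAAAAAAAAAAA/gAAAAAAAAAAAAAA/wAAAAAAAAAAAAAAfwAAAAAAAAAAAAAAP4AAAAAAAAAAAAAAP4AAAAAAAAAAAAAAH8AAAAAAAAAAAAAAH8AAAAAAAAAAAAAAD+AAAAAAAAAAAAAAD/AAAAAAAAAAAAAAB/AAAAAAAAAAAAAAB/gAAAAAAAAAAAAAA/wAAAAAAAAAAAAAA/wAAAAAAAAAAAAAAf4AAAAAAAAAAAAAAP8AAAAAAAAAAAAAAP+AAAAAAAAAAAAAAH/AAAAAAAAAAAAAAH/gAAAAAAAAAAAAAD/wAAAAAAAAAAAAAB/8AAAAAAAAAAAAAB/+AAAAAAAAAAAAAA//gAAAAAAAAAAAAAf/4AAAAAAAAAAAAAP/+AAAAAAAAAAAAAH//wAAAAAAAAAAAAD//8AAAAAAAAAAAAA///gAAAAAAAAAAAAf//8AAAAAAAAAAAAH///gAAAAAAAAAAAA///4AAAAAAAAAAAAH///AAAAAAAAAAAAAf//wAAAAAAAAAAAAD//wAAAAAAAAAAAAAP/wAAAAAAAAAAAAAB/gAAAAAAAAAAAAAAfAAAAAAAAAAAAAAAeAAAAAAAAAAAAAAAMAAAAAAAAAAAAAAAAAAAAAAAAAAAAAAAAAAAAAAAAAAAAAAAAAAAAAAAAAAAAAAAAAAAAAAAAAAAAAAAAAAAAAAAAAAAAAAAAAAAAAAAAAAAAAAAAAAAAAAAAAAAAAAAAAAAAAAAAAAAAAAAAAAAAAAAAAAAAAAAAAAAAAAAAAAAAAAAAAAAAAAAAAAAAAAAAAAAAAAAAAAAAAAAAAAAAAAAAAAAAAAAAAAAAAAAAAAAAAAAAAAAAAAAAAAAAAAAAAAAAAAAAAAAAAAAAAAAAAAAAAAAAAAAAAAAAAAAAAAAAAAAAAAAAAAAAAAAAAAAAAAAAAAAAAAAAAAAAAAAAAAAAAAAAAAAAAAAAAAAAAAAAAAAAAAAAAAAAAAAAAAAAAAAAAAAAAAAAAAAAAAAAAAAAAAAAAAAAAAAAAAAAAAAAAAAAAAAAAAAAAAAAAAAAAAAAAAAAAAAAAAAAAAAAAAAAAAAAAAAAAAAAAAAAAAAAAAAAAAAAAAAAAAAAAAAAAAAAAAAAAAAAAAAAAAAAAAAAAAAAAAAAAAAAAAAAAAAAAAAAAAAAAAAAAAAAAAAAAAAAAAAAAAAAAAAAAAAAAAAAAAAAAAAAAAAAAAAAAAAAAAAAAAAAAAAAAAAAAAAAAAAAAAAAAAAAAAAAAAAAAAAAAAAAAAAAAAAAAAAAAAAAAAAAAAAAAAAAAAAAAAAAAAAAAAAAAAAAAAAAAAAAAAAAAAAAAAAAAAAAAAAAAAAAAAAAAAAAAAAAAAAAAAAAAAAAAAAAAAAAAAAAAAAAAAAAAAAAAAAAAAAAAAAAAAAAAAAAAAAAAAAAAAAAAAAAAAAAAAAAAAAAAAAAAAAAAAAAAAAAAAAAAAAAAAAAAAAAAAAAAAAAAAAAAAAAAAAAAAAAAAAAAAAAAAAAAAAAAAAAAAAAAAAAA="/>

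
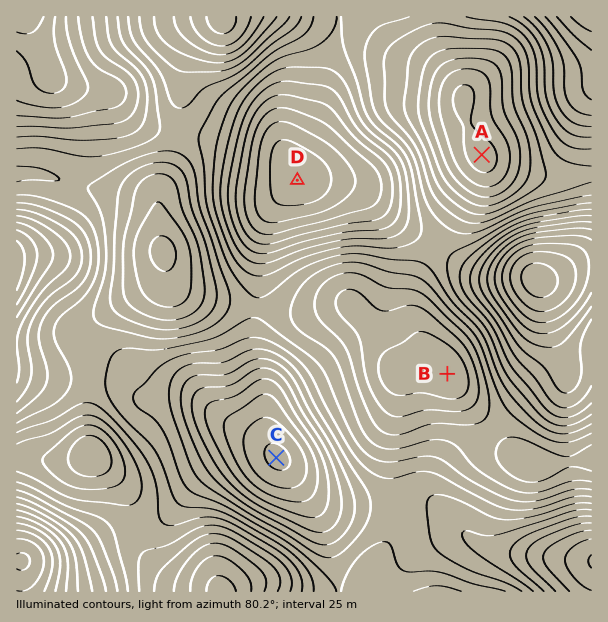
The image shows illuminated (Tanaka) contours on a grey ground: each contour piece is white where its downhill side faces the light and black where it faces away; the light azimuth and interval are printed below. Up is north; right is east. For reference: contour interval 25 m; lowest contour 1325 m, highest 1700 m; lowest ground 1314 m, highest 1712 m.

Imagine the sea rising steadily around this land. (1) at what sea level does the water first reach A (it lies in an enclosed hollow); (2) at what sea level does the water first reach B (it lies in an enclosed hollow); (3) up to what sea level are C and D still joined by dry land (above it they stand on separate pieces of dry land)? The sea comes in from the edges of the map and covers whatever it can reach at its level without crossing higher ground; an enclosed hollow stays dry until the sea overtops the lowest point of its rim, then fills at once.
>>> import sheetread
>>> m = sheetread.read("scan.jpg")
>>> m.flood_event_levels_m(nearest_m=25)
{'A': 1450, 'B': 1425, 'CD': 1475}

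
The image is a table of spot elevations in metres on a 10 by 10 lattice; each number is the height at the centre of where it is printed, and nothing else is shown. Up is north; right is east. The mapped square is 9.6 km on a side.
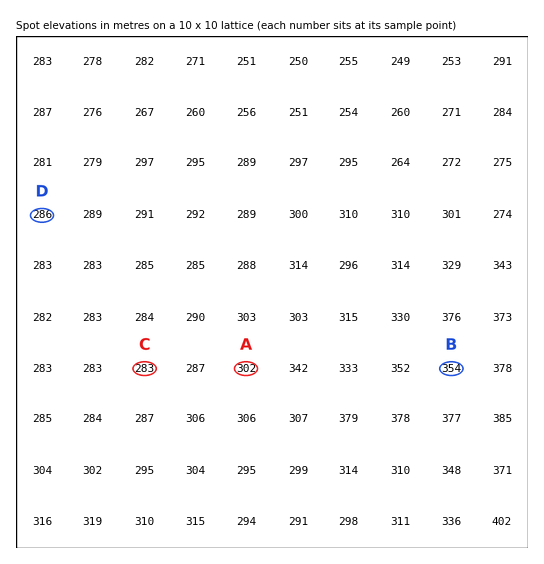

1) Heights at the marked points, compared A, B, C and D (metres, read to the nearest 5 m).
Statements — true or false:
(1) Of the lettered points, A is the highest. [false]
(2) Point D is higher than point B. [false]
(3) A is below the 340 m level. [true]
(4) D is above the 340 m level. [false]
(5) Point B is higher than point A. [true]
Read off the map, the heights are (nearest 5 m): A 300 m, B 355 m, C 285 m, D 285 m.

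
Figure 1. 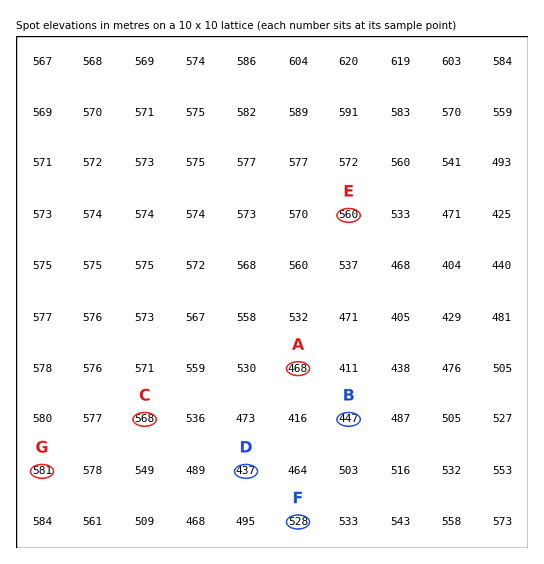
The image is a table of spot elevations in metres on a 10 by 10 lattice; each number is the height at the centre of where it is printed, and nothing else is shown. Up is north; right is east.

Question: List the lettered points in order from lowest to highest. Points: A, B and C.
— B A C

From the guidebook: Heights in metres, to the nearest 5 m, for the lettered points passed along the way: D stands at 435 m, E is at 560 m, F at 530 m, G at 580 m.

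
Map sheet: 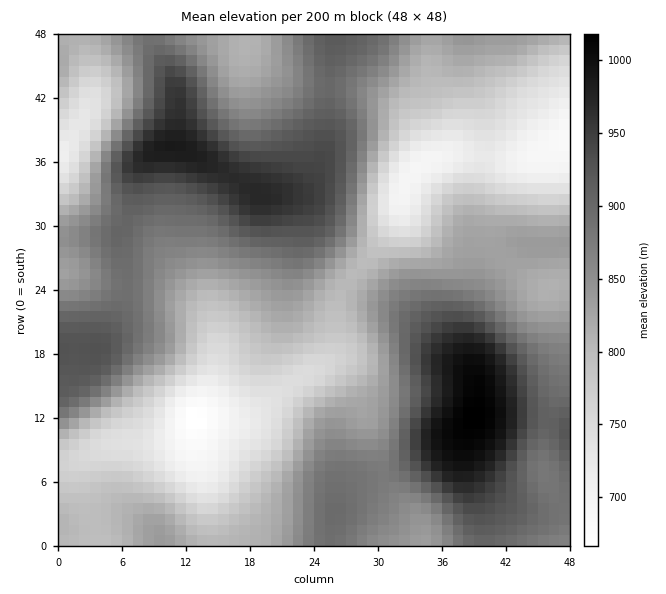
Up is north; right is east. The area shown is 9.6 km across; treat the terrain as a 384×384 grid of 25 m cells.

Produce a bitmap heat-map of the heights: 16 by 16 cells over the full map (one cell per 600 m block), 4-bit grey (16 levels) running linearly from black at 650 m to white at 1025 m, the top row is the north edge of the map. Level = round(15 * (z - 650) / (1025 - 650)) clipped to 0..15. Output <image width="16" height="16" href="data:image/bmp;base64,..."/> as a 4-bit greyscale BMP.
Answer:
<image width="16" height="16" href="data:image/bmp;base64,Qk32AAAAAAAAAHYAAAAoAAAAEAAAABAAAAABAAQAAAAAAIAAAAATCwAAEwsAABAAAAAAAAAAAAAAABEREQAiIiIAMzMzAERERABVVVUAZmZmAHd3dwCIiIgAmZmZAKqqqgC7u7sAzMzMAN3d3QDu7u4A////AGZ3ZnipiKupZmVFaKmZzKlUQyNXmZztqmRCEkaIne7Kp1MSNWeM7sq6hkRUVozuubuXVWZWnNyYmpdmd2eaqXeJmHiJdniId4qpmqqWVXd3eaqszLc0ZmZZzM3MuDJEMzfN27u5UzMhRay5mqllRDJVnKd5qXZlRGeah3mqh3d2"/>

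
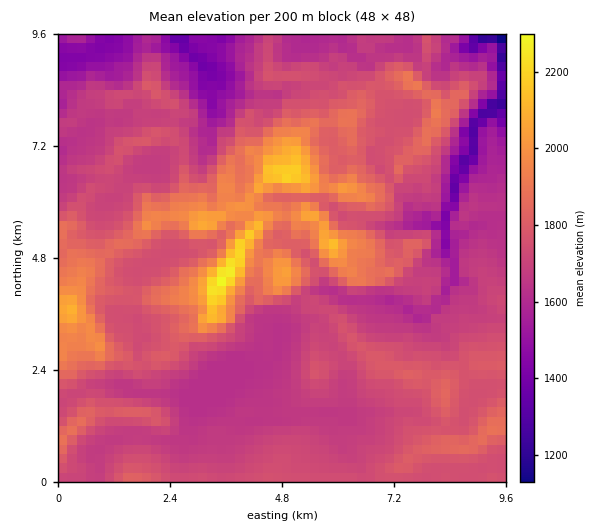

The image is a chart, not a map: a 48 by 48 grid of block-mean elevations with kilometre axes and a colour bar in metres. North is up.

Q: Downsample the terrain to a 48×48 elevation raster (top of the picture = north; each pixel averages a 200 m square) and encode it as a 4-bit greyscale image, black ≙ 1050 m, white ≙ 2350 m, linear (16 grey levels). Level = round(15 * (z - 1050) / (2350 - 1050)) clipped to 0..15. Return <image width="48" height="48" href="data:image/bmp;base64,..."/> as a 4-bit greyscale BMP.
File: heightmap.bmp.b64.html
<image width="48" height="48" href="data:image/bmp;base64,Qk32BAAAAAAAAHYAAAAoAAAAMAAAADAAAAABAAQAAAAAAIAEAAATCwAAEwsAABAAAAAAAAAAAAAAABEREQAiIiIAMzMzAERERABVVVUAZmZmAHd3dwCIiIgAmZmZAKqqqgC7u7sAzMzMAN3d3QDu7u4A////AIiHeImZiIiIiIiIiIiIiIiIiIiIiIiIiIiHeIiIiIiIiIiIiIiIiIiIiJmIiIiIiJh3eIiIiHd3d3eIiIiIiHeIiImYiIiIiJh3d3iId3d3d3d4iIiIh3eIiIiZmZmZiKmHd3d3d3d3d3d3iIiId3d3iIiJmZmZmZqYh3d3eHd3d3d3d3d3d3d3eIiIiIiZqompiIiImHd3d3d3d3d3d3d3eIiIiIiJqoiZmZmZiHd3d3d3d3d3d3d3d4iIiYiImYiIiIiId3d3d3d3d3d3d3d3iIiImZiIiYiIh3d3d3d3d3d3d3d4h3eIiIiImZiIiIiHd3d3d3d3d3d3d3eIh3eIiIiYmZiIiJmYiHiIh3d3d3d3d3eIiHeIiJmZmZiIiKqZmIiIiIh3d3d3d3eIiIiImZiYiIiZmaqqqZmImZiHd3d3d3eIiIiJmIiIiIiIiaqquZiIiJiIh3d3d3d4iIiIiIiIh4iIiKqruYiIiJmZiId3d3d4iIiIh3h3d4iIiLurqIiIiJmrqod3d3d4eIh3d3d3d3iIiLy6mIiIiJmszKh3d3d3iIh3d3dmd3d3d8y6mIiImZqr3KmHd3eIiHd3d3ZmZ3d3eLy5mIiJmqq73bmZmIeId3d3Zmd3Znd3iLu6mZiJmqq87sqZq6mHd3h3d3d3dnd3iKqqmYiIiZq83tuZq7qYeJqqmYd3dmZ3d6qqmYiIiJqrzuyqq7qYiaqqmph3dmd3d5qqqYiIiIiarO26q7qYm7qqmZmHdmd3d5qpmZmIiIiIms26qqmJvLqqmYmHZWd3d5mZmZmZiIiIib3KmZmazLqqmImYZWd3d6mYiJmqmImqmavcmZqay6qph4iIZWZ3d6mYiImrqqq8yprMqZqruYiId3ZmVHdmd4mIiIiaqqu7u7u7uqvMqIiIiHZmZGd3d4iIiIiaqqqrq7u6qqq6mJmZmId3dVd3d3eIh3iZmaqqmqq6mZmZmaqqmXd3dUZ3d3eIiIiIiImZmqqsurvLq7uqmIh4djV2Z3d3iId3d4mImqqrzd3LqaqZmJiIdkRmZneIiId3d4iHiqqr3d3LmZmYiJiIhkNWZnd3iIh3d4h3eamrzM3KmZmYiJmYhlNGZmd3eIiHd4h2aJqqu8y6mZmYiImZh2Q1Znd3d4iJiIh2aImZu7upmZmYiImamGU1Znd3d3iIiIh2Z3mImqqqmZmYiIiamXQ1ZXd3d3d3eId2ZmiIiamqmaqYiIiJqYY0VGd3d3d3d4h2VWeIiJmZmaqZiIiJqZdTM2d3eId4iIdmVWZ3d4iIiZmZiIiJqZh0Mmd3eIiIiIdVVVZnd3iIiImZiImZmJl2U2Znd2eJh2ZUVFZ3iHeIiIiIiZqpiImHY1VmZmZ4h2ZURFVoiIiIiIiIiZqXd3h4ZFVVVWZ4hmVURFZ3iHiId3d3iJh3dndnU0RFVVVndlVERVZ3h3Z3d3d3d3d4dmZWYlVVRVVmZVRFVVZnh3Zmd2d3d3d4hmQ0U1ZlVFVmZTNVVFZnh2ZmZmd3d3d4dmUyIQ=="/>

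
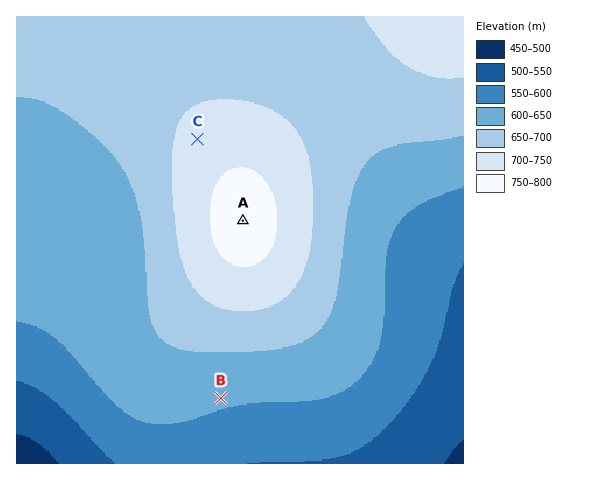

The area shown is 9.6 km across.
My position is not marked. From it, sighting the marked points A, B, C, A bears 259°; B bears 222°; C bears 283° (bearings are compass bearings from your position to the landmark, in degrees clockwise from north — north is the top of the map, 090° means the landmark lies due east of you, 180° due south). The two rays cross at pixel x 410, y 188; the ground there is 620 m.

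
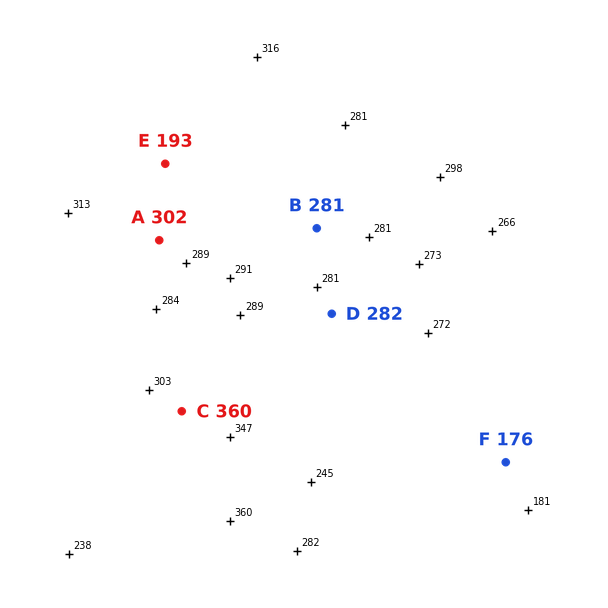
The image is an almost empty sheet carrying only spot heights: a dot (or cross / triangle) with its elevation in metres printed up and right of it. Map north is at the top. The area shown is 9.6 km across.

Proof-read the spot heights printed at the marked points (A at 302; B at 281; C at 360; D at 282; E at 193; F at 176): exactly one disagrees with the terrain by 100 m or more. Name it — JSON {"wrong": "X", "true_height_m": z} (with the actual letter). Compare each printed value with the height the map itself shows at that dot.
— {"wrong": "E", "true_height_m": 318}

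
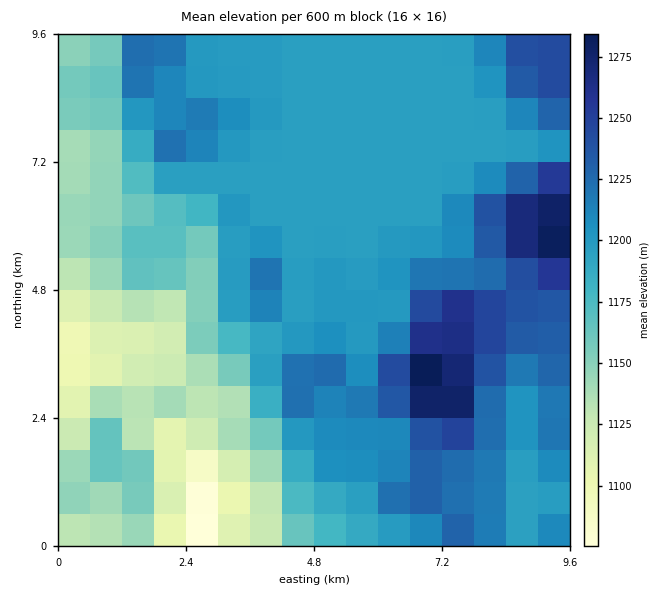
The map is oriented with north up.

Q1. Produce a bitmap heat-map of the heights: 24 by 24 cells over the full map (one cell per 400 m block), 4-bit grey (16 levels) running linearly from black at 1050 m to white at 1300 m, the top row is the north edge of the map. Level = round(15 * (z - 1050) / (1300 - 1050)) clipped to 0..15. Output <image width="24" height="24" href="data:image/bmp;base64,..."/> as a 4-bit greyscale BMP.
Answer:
<image width="24" height="24" href="data:image/bmp;base64,Qk2WAQAAAAAAAHYAAAAoAAAAGAAAABgAAAABAAQAAAAAACABAAATCwAAEwsAABAAAAAAAAAAAAAAABEREQAiIiIAMzMzAERERABVVVUAZmZmAHd3dwCIiIgAmZmZAKqqqgC7u7sAzMzMAN3d3QDu7u4A////AFVWUxJEV4iJmrupmlVWUxJEaIiaqrqpmWZmYyI0aJiau6qpmWZ3YyNFeZmaq6qpmVZ2QjRWeamZq7upqkZ1RFVWipqqrMypqjVlVlVXqqqqzuypqjRFVVVoq6qr3+ypqjNERFZ4mrqb3ty6qzNERGd4mamazdzLuzRERGiZmZmZvd3Lu0RVZWiamZmZrNzLu1VndmeaqZmZq7q7zFZnh2eamZmZqZq83WZnh2iZmZmZmZrN7mZmd3mZmZmZmZrN7lZniImZmZmZmZq83lVnmZmZmZmZmZmavFVoqqmZmZmZmZmZmWZoqrqZmZmZmZmZmnZ5mqqZmZmZmZmau3Z6qZmZmZmZmZmbvGZ7upmZmZmZmZmrzGZ6upmZmZmZmZmrzA=="/>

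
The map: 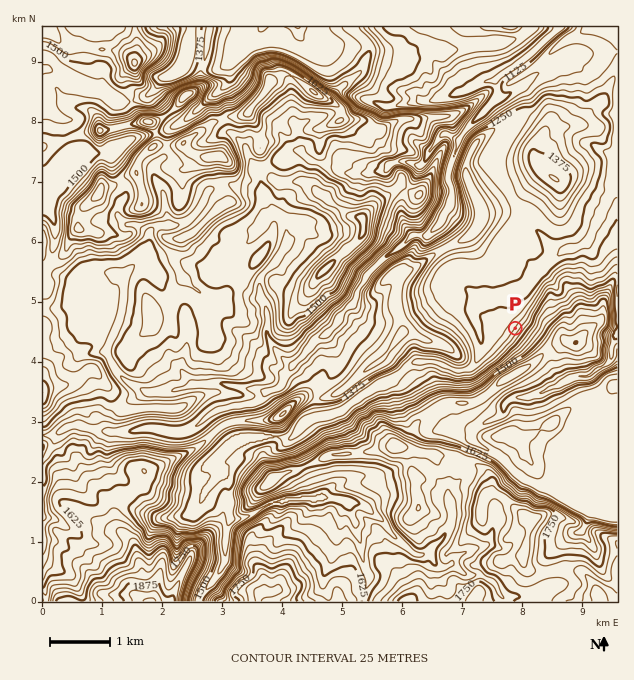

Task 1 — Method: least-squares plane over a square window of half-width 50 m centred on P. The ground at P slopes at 17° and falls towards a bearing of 304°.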